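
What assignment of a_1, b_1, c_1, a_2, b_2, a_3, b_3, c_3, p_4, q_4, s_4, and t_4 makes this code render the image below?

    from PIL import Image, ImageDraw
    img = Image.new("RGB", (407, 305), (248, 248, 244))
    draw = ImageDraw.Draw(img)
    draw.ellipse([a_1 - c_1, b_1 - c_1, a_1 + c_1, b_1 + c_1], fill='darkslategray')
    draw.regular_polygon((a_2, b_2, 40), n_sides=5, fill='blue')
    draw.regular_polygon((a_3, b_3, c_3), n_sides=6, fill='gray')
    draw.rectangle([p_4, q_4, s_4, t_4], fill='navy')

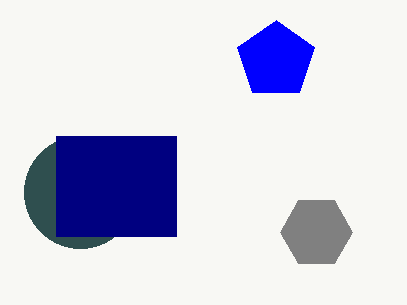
a_1 = 80; b_1 = 192; c_1 = 56; a_2 = 276; b_2 = 60; a_3 = 316; b_3 = 232; c_3 = 36; p_4 = 56; q_4 = 136; s_4 = 176; t_4 = 236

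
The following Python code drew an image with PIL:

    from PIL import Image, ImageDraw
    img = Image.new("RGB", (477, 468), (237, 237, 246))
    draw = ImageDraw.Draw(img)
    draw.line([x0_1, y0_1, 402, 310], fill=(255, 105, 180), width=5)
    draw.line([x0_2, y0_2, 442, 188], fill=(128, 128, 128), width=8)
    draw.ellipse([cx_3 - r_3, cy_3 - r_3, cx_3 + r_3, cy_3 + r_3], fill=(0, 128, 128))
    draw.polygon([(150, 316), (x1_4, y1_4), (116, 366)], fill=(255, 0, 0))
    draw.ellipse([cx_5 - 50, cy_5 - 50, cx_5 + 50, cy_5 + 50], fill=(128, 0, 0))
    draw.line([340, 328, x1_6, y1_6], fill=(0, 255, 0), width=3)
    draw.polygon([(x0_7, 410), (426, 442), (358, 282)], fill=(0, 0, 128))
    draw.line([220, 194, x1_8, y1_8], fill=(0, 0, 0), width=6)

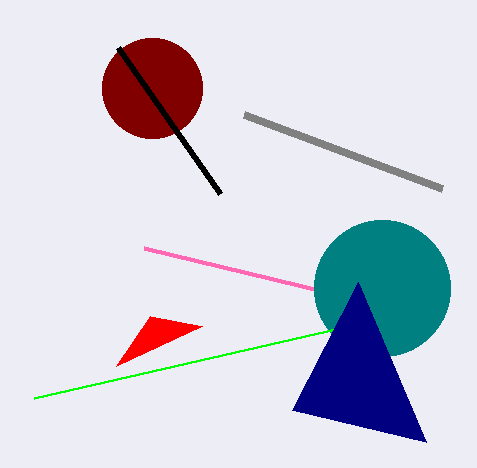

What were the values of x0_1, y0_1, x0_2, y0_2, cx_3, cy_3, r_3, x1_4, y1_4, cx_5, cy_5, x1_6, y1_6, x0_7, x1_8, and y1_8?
x0_1 = 144
y0_1 = 248
x0_2 = 244
y0_2 = 114
cx_3 = 382
cy_3 = 288
r_3 = 68
x1_4 = 202
y1_4 = 326
cx_5 = 152
cy_5 = 88
x1_6 = 34
y1_6 = 398
x0_7 = 292
x1_8 = 118
y1_8 = 48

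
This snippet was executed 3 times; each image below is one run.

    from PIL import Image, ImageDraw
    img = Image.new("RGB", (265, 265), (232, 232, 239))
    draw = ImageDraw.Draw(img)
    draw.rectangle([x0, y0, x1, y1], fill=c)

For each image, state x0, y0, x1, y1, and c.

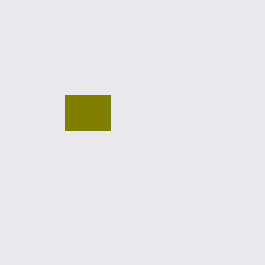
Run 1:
x0 = 65; y0 = 95; x1 = 110; y1 = 130; c = 'olive'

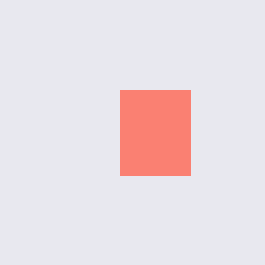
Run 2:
x0 = 120
y0 = 90
x1 = 190
y1 = 175
c = 'salmon'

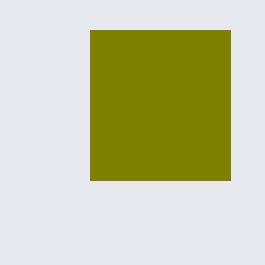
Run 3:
x0 = 90; y0 = 30; x1 = 230; y1 = 180; c = 'olive'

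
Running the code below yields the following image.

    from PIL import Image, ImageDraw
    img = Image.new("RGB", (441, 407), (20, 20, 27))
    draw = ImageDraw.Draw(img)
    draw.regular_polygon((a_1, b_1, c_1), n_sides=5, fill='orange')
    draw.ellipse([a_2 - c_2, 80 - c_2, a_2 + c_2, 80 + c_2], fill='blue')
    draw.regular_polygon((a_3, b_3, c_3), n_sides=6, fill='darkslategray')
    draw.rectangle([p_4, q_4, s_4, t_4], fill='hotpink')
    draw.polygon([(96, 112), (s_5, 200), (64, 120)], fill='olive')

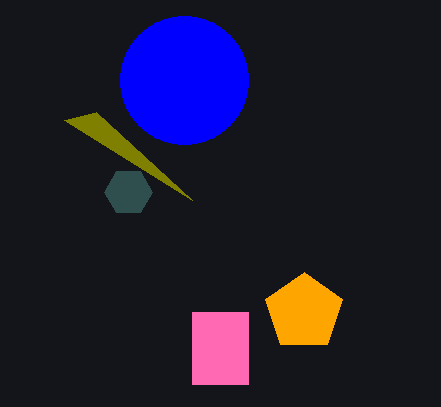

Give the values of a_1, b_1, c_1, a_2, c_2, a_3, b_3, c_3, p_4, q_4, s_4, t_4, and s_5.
a_1 = 304; b_1 = 312; c_1 = 40; a_2 = 184; c_2 = 64; a_3 = 128; b_3 = 192; c_3 = 24; p_4 = 192; q_4 = 312; s_4 = 248; t_4 = 384; s_5 = 192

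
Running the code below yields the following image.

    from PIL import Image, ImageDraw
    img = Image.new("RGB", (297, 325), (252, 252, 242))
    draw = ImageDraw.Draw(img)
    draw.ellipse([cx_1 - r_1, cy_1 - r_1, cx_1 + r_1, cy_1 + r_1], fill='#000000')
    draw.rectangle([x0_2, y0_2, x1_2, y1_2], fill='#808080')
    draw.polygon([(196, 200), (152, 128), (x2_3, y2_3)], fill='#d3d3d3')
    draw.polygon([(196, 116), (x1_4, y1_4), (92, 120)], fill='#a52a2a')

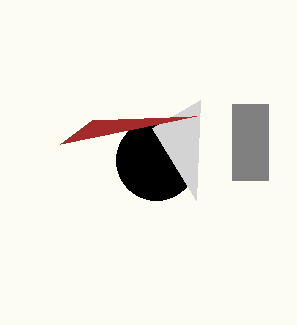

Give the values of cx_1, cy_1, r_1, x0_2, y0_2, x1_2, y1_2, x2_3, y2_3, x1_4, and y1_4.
cx_1 = 156
cy_1 = 160
r_1 = 40
x0_2 = 232
y0_2 = 104
x1_2 = 268
y1_2 = 180
x2_3 = 200
y2_3 = 100
x1_4 = 60
y1_4 = 144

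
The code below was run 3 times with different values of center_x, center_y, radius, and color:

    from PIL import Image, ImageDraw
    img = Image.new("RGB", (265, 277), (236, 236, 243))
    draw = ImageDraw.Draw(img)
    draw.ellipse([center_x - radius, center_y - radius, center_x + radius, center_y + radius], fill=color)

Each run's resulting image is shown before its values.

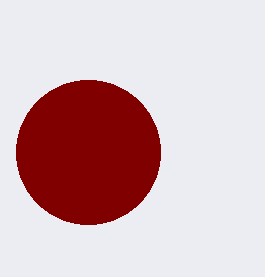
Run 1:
center_x = 88, center_y = 152, radius = 72, color = 'maroon'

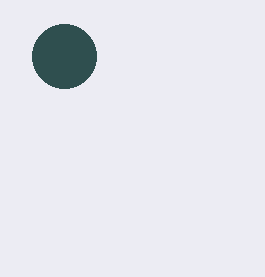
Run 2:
center_x = 64; center_y = 56; radius = 32; color = 'darkslategray'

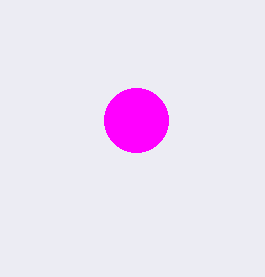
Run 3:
center_x = 136; center_y = 120; radius = 32; color = 'magenta'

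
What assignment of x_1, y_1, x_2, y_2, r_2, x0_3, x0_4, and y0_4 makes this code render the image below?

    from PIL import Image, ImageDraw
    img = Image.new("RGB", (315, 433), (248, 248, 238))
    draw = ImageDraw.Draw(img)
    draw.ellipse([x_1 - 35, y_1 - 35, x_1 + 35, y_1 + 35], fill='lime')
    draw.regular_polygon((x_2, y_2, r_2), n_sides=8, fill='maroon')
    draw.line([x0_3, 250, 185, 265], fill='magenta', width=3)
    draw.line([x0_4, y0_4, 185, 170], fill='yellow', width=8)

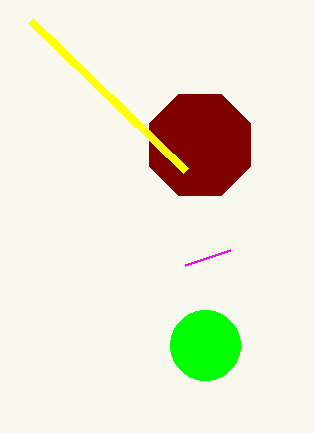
x_1 = 205, y_1 = 345, x_2 = 200, y_2 = 145, r_2 = 55, x0_3 = 230, x0_4 = 30, y0_4 = 20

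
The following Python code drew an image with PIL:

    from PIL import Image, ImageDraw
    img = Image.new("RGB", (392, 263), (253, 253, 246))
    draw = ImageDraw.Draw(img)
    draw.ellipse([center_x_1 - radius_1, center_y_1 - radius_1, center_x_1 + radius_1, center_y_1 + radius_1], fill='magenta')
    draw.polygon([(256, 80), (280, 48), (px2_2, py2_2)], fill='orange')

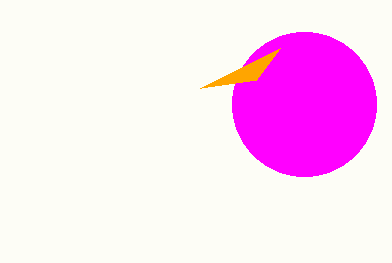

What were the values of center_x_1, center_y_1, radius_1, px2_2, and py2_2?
center_x_1 = 304, center_y_1 = 104, radius_1 = 72, px2_2 = 200, py2_2 = 88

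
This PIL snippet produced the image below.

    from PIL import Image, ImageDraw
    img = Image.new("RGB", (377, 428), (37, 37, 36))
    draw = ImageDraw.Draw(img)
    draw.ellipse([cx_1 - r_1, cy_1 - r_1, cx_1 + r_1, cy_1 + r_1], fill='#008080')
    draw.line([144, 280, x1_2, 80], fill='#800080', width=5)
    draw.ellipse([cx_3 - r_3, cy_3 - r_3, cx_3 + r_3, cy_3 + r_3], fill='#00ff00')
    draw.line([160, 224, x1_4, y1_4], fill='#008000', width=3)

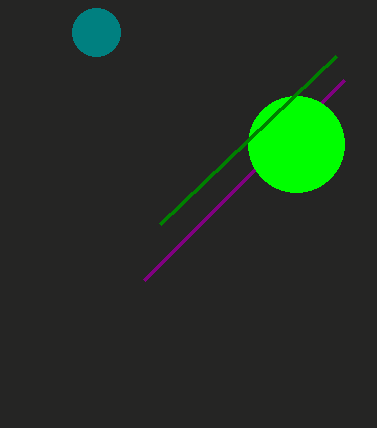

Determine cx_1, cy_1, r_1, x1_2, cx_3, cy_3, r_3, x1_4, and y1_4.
cx_1 = 96; cy_1 = 32; r_1 = 24; x1_2 = 344; cx_3 = 296; cy_3 = 144; r_3 = 48; x1_4 = 336; y1_4 = 56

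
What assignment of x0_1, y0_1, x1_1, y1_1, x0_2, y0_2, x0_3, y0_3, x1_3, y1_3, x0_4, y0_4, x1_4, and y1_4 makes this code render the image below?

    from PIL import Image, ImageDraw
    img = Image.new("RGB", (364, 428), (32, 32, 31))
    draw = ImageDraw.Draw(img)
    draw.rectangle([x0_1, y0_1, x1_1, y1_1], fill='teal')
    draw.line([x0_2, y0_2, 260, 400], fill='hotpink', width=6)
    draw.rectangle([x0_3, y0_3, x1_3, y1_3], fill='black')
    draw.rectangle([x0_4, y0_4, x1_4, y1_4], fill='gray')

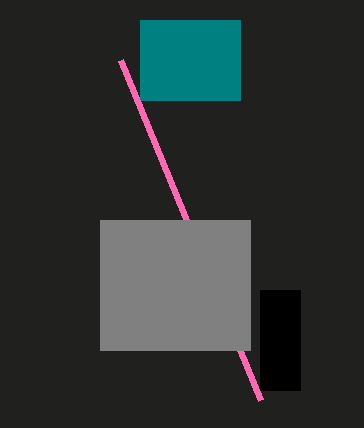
x0_1 = 140; y0_1 = 20; x1_1 = 240; y1_1 = 100; x0_2 = 120; y0_2 = 60; x0_3 = 260; y0_3 = 290; x1_3 = 300; y1_3 = 390; x0_4 = 100; y0_4 = 220; x1_4 = 250; y1_4 = 350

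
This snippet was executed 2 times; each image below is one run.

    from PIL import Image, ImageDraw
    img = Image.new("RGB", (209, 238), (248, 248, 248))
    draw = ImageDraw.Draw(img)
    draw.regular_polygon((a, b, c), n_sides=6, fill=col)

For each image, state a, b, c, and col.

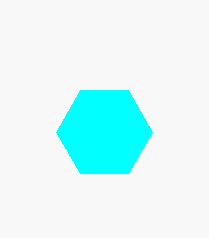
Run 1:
a = 104; b = 132; c = 48; col = 'cyan'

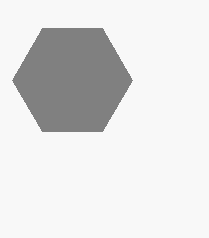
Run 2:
a = 72; b = 80; c = 60; col = 'gray'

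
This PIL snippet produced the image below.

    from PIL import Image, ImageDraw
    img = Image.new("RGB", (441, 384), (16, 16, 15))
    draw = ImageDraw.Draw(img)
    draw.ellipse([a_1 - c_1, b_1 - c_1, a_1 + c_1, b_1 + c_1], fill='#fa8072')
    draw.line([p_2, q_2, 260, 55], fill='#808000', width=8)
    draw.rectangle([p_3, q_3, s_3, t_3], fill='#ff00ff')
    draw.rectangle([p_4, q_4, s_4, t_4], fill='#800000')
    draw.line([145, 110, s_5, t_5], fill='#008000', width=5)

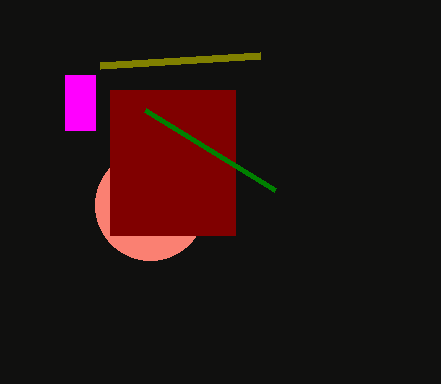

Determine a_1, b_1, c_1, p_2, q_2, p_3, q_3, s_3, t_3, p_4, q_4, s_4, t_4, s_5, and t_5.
a_1 = 150
b_1 = 205
c_1 = 55
p_2 = 100
q_2 = 65
p_3 = 65
q_3 = 75
s_3 = 95
t_3 = 130
p_4 = 110
q_4 = 90
s_4 = 235
t_4 = 235
s_5 = 275
t_5 = 190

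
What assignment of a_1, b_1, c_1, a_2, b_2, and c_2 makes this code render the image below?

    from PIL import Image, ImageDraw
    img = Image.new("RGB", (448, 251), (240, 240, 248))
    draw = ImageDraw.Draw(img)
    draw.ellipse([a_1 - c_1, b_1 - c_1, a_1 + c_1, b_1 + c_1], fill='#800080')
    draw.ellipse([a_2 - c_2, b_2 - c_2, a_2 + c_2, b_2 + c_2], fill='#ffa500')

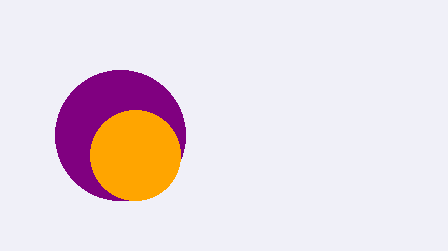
a_1 = 120, b_1 = 135, c_1 = 65, a_2 = 135, b_2 = 155, c_2 = 45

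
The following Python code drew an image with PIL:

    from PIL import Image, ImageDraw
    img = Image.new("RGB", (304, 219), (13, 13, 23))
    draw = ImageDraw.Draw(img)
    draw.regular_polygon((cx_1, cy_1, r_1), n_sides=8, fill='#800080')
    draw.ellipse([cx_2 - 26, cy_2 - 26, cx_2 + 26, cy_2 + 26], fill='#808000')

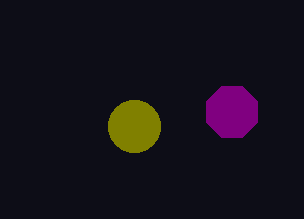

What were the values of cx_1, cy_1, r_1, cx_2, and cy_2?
cx_1 = 232, cy_1 = 112, r_1 = 28, cx_2 = 134, cy_2 = 126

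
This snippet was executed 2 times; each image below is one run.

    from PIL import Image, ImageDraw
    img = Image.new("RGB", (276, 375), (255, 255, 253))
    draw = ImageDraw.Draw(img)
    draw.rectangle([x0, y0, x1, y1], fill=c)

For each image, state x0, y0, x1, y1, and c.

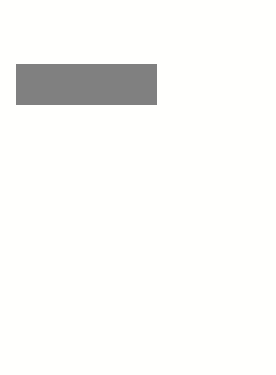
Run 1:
x0 = 16, y0 = 64, x1 = 156, y1 = 104, c = 'gray'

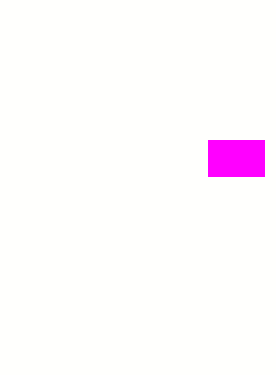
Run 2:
x0 = 208, y0 = 140, x1 = 264, y1 = 176, c = 'magenta'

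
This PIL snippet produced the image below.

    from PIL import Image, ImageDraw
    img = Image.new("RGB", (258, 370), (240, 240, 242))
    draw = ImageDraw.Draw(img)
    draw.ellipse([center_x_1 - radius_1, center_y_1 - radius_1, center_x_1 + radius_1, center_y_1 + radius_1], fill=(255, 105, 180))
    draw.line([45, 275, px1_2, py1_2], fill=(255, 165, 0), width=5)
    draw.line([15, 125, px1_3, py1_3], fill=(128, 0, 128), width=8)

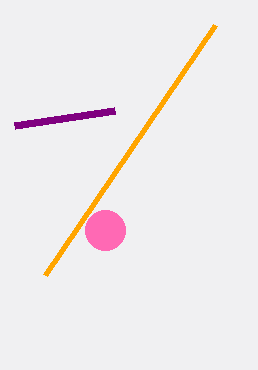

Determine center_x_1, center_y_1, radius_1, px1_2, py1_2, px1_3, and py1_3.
center_x_1 = 105
center_y_1 = 230
radius_1 = 20
px1_2 = 215
py1_2 = 25
px1_3 = 115
py1_3 = 110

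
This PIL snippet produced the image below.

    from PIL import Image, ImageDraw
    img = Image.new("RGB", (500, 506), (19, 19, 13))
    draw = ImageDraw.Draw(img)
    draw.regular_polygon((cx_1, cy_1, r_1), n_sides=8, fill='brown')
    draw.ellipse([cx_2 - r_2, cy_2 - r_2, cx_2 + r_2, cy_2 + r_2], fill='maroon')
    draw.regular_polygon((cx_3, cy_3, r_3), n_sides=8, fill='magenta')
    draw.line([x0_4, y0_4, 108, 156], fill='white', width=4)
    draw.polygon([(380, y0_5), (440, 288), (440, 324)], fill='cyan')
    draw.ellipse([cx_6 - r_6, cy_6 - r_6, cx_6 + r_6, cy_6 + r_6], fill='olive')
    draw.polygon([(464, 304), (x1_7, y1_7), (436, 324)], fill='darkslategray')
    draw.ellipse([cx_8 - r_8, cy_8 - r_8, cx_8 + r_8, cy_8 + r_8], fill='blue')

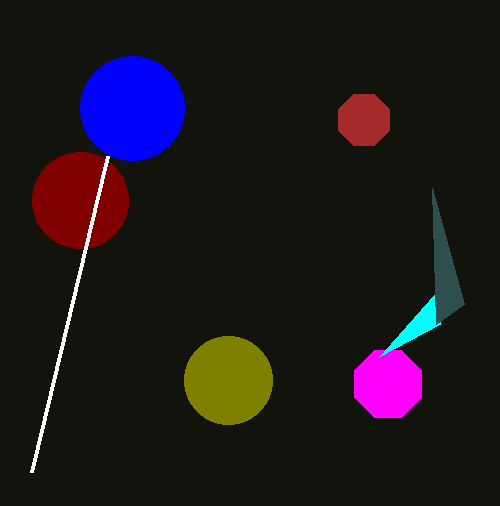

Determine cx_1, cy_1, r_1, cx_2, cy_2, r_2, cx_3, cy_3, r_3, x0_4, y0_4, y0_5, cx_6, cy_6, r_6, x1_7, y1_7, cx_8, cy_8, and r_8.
cx_1 = 364, cy_1 = 120, r_1 = 28, cx_2 = 80, cy_2 = 200, r_2 = 48, cx_3 = 388, cy_3 = 384, r_3 = 36, x0_4 = 32, y0_4 = 472, y0_5 = 356, cx_6 = 228, cy_6 = 380, r_6 = 44, x1_7 = 432, y1_7 = 188, cx_8 = 132, cy_8 = 108, r_8 = 52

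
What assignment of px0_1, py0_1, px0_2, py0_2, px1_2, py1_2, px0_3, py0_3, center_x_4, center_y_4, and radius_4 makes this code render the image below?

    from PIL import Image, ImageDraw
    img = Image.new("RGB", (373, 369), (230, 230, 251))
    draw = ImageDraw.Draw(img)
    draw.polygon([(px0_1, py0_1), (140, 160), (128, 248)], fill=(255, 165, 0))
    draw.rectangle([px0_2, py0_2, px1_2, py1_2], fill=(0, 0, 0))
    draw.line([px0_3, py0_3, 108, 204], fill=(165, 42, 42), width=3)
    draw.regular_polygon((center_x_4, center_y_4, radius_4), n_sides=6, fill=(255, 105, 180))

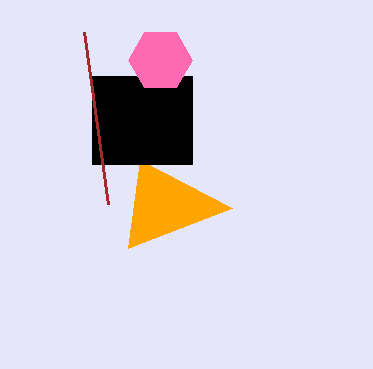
px0_1 = 232; py0_1 = 208; px0_2 = 92; py0_2 = 76; px1_2 = 192; py1_2 = 164; px0_3 = 84; py0_3 = 32; center_x_4 = 160; center_y_4 = 60; radius_4 = 32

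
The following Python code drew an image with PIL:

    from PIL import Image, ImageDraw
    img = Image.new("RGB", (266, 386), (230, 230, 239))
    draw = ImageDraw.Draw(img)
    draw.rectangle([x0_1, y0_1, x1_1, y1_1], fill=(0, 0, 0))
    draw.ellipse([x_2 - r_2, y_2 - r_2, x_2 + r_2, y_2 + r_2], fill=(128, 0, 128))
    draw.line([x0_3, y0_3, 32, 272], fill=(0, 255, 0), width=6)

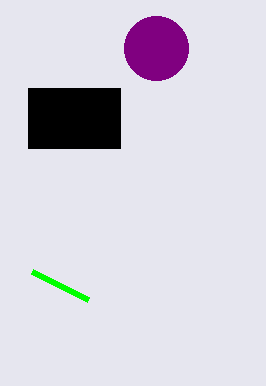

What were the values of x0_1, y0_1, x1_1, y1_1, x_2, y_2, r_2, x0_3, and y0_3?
x0_1 = 28
y0_1 = 88
x1_1 = 120
y1_1 = 148
x_2 = 156
y_2 = 48
r_2 = 32
x0_3 = 88
y0_3 = 300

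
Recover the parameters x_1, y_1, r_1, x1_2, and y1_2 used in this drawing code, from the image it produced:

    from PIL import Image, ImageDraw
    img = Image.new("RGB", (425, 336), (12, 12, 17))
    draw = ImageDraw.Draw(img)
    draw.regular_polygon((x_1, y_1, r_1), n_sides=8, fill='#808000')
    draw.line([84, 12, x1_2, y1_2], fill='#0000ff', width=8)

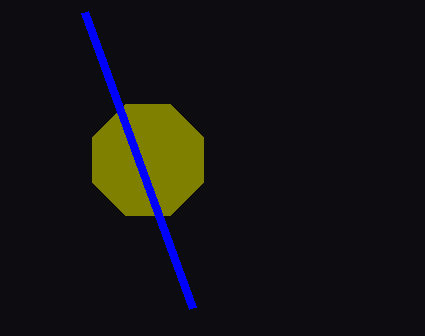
x_1 = 148
y_1 = 160
r_1 = 60
x1_2 = 192
y1_2 = 308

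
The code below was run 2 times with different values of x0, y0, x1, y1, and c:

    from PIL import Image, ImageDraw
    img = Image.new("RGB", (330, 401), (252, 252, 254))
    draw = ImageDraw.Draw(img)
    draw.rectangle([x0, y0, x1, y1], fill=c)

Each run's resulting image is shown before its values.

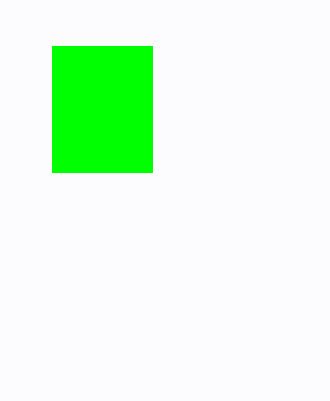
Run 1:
x0 = 52
y0 = 46
x1 = 152
y1 = 172
c = 'lime'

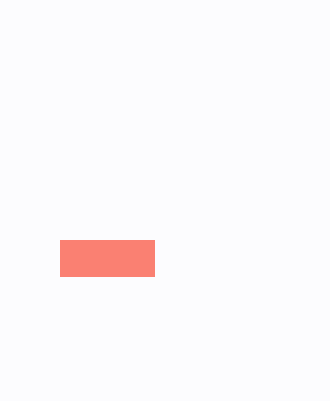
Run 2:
x0 = 60, y0 = 240, x1 = 154, y1 = 276, c = 'salmon'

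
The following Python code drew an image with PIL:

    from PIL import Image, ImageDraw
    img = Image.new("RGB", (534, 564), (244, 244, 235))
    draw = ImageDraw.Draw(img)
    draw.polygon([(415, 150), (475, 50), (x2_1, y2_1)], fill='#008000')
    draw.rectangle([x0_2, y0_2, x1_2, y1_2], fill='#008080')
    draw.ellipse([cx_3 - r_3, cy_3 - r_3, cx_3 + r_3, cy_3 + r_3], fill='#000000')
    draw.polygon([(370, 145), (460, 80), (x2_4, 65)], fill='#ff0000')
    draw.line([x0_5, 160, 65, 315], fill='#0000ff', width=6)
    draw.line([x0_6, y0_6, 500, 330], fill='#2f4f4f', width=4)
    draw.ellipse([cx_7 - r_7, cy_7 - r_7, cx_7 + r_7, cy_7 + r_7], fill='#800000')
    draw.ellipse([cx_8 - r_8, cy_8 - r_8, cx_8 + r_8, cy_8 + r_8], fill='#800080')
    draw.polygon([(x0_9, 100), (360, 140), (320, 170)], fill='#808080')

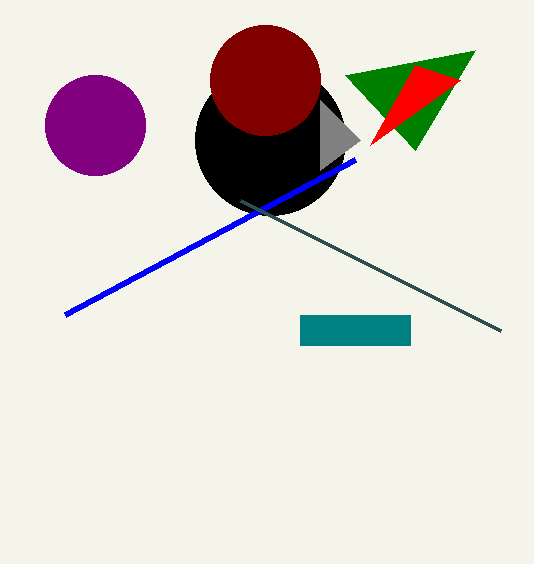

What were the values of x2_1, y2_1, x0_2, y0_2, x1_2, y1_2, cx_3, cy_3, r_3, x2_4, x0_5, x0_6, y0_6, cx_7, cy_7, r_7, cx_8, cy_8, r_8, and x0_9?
x2_1 = 345, y2_1 = 75, x0_2 = 300, y0_2 = 315, x1_2 = 410, y1_2 = 345, cx_3 = 270, cy_3 = 140, r_3 = 75, x2_4 = 415, x0_5 = 355, x0_6 = 240, y0_6 = 200, cx_7 = 265, cy_7 = 80, r_7 = 55, cx_8 = 95, cy_8 = 125, r_8 = 50, x0_9 = 320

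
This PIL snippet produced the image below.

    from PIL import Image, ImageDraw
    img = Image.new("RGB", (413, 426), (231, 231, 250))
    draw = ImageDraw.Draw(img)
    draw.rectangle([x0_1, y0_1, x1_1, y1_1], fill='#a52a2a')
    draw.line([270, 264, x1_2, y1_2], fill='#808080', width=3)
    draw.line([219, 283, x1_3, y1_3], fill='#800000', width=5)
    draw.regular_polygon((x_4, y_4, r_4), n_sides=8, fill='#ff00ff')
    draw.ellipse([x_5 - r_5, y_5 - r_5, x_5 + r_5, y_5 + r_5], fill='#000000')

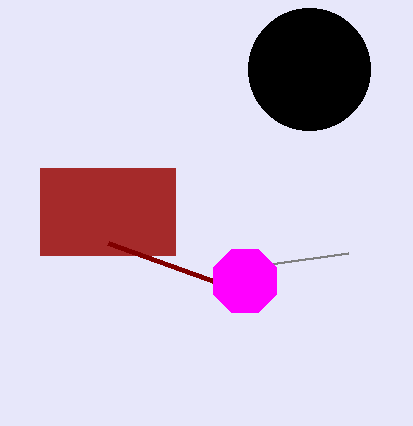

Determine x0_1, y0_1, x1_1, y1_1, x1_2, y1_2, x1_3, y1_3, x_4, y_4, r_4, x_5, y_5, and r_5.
x0_1 = 40, y0_1 = 168, x1_1 = 175, y1_1 = 255, x1_2 = 348, y1_2 = 253, x1_3 = 108, y1_3 = 243, x_4 = 245, y_4 = 281, r_4 = 34, x_5 = 309, y_5 = 69, r_5 = 61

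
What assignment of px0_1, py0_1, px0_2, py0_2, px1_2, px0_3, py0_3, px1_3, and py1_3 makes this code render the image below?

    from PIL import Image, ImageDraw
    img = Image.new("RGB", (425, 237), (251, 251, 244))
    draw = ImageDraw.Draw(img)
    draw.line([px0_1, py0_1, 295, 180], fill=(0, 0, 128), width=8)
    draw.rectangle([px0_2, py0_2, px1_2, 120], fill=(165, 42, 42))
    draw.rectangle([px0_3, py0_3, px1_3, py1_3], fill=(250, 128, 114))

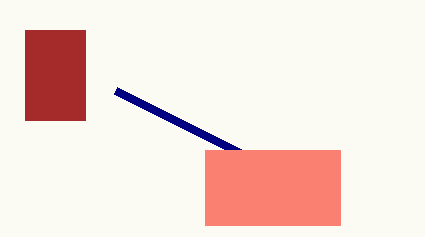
px0_1 = 115; py0_1 = 90; px0_2 = 25; py0_2 = 30; px1_2 = 85; px0_3 = 205; py0_3 = 150; px1_3 = 340; py1_3 = 225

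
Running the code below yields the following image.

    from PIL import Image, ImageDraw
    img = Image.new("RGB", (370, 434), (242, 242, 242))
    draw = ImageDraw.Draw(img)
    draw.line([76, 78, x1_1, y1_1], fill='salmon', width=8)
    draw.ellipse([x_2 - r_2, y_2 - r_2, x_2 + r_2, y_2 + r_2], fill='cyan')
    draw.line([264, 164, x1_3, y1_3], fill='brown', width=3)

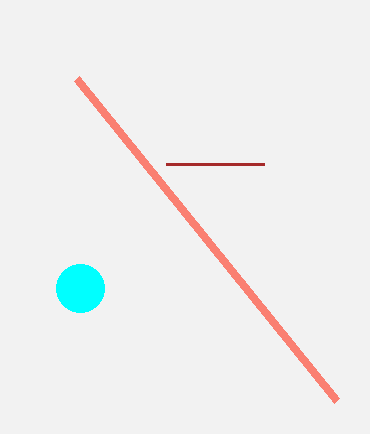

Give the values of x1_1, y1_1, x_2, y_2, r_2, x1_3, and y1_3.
x1_1 = 336
y1_1 = 400
x_2 = 80
y_2 = 288
r_2 = 24
x1_3 = 166
y1_3 = 164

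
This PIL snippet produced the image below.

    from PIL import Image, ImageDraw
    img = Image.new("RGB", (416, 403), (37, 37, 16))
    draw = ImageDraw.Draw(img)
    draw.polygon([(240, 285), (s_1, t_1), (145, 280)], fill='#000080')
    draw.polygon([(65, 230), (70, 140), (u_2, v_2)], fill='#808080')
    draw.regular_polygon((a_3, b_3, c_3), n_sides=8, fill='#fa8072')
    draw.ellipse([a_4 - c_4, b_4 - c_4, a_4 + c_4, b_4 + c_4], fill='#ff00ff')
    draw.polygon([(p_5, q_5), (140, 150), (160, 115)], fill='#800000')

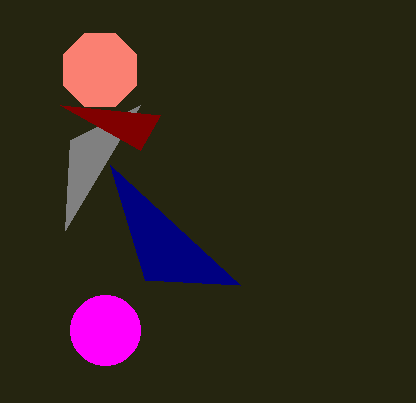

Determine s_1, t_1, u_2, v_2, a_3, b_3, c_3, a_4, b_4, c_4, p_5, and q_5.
s_1 = 110; t_1 = 165; u_2 = 140; v_2 = 105; a_3 = 100; b_3 = 70; c_3 = 40; a_4 = 105; b_4 = 330; c_4 = 35; p_5 = 60; q_5 = 105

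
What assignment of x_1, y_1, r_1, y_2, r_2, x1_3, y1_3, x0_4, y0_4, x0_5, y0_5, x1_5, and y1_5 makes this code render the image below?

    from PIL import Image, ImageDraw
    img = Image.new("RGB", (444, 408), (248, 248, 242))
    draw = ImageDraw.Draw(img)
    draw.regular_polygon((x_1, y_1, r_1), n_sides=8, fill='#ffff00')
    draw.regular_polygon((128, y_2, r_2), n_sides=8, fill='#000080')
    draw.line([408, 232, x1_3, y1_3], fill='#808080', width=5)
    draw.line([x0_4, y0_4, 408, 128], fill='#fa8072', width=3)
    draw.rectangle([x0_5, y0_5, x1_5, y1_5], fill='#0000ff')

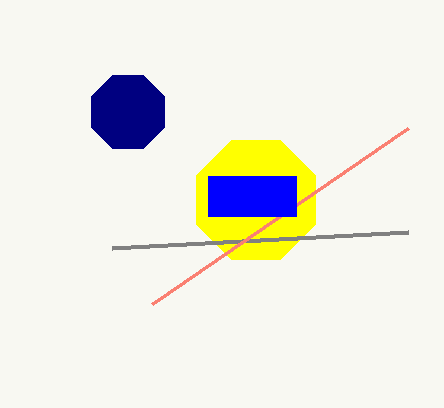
x_1 = 256, y_1 = 200, r_1 = 64, y_2 = 112, r_2 = 40, x1_3 = 112, y1_3 = 248, x0_4 = 152, y0_4 = 304, x0_5 = 208, y0_5 = 176, x1_5 = 296, y1_5 = 216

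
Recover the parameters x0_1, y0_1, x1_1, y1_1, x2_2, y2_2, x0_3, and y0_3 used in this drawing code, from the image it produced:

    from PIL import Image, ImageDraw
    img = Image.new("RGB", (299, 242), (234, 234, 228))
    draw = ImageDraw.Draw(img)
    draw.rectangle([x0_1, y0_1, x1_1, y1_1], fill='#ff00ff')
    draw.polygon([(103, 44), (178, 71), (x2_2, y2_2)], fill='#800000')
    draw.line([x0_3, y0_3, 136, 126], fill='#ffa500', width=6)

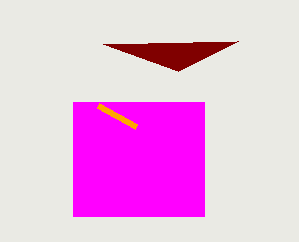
x0_1 = 73; y0_1 = 102; x1_1 = 204; y1_1 = 216; x2_2 = 238; y2_2 = 41; x0_3 = 98; y0_3 = 105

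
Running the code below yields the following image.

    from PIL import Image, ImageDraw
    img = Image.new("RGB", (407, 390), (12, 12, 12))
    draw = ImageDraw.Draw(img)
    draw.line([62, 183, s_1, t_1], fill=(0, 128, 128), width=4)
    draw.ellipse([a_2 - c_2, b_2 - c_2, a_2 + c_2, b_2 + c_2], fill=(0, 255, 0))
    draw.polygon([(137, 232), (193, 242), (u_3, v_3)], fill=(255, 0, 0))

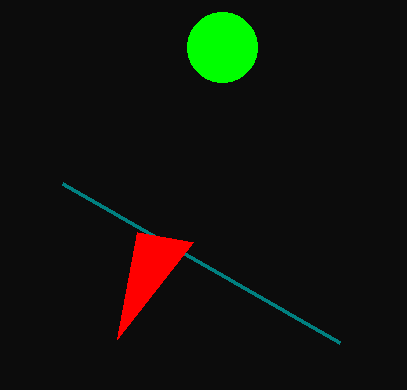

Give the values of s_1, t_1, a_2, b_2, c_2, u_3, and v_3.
s_1 = 339; t_1 = 342; a_2 = 222; b_2 = 47; c_2 = 35; u_3 = 117; v_3 = 339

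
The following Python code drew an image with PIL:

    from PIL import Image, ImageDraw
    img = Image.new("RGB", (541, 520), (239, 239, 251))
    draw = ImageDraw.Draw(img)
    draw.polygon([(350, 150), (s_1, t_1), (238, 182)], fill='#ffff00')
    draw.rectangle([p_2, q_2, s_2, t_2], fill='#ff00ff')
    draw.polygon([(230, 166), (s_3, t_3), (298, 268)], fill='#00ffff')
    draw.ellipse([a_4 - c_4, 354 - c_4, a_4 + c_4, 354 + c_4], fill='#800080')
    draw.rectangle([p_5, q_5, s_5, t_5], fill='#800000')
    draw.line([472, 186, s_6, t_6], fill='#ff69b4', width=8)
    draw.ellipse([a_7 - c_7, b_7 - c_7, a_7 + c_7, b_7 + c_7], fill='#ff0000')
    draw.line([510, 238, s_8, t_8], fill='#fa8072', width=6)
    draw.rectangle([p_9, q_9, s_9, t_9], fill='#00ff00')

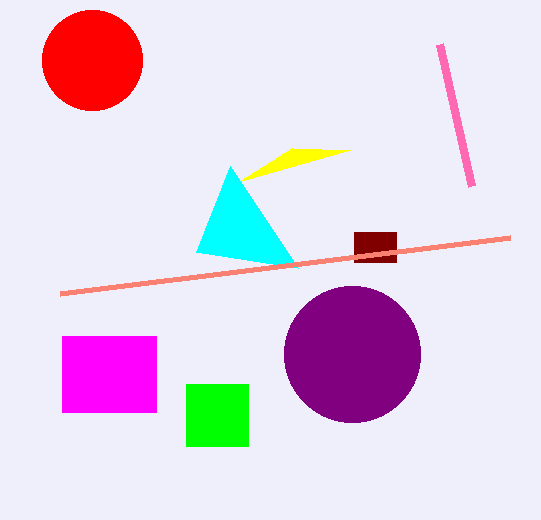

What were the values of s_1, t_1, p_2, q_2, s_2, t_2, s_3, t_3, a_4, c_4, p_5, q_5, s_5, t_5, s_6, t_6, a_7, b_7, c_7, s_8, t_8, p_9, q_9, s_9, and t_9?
s_1 = 292, t_1 = 148, p_2 = 62, q_2 = 336, s_2 = 156, t_2 = 412, s_3 = 196, t_3 = 252, a_4 = 352, c_4 = 68, p_5 = 354, q_5 = 232, s_5 = 396, t_5 = 262, s_6 = 440, t_6 = 44, a_7 = 92, b_7 = 60, c_7 = 50, s_8 = 60, t_8 = 294, p_9 = 186, q_9 = 384, s_9 = 248, t_9 = 446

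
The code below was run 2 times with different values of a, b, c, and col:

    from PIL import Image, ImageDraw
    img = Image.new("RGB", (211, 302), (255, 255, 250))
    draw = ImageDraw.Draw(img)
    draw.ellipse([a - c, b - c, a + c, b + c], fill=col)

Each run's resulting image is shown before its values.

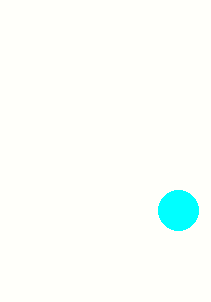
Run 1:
a = 178, b = 210, c = 20, col = 'cyan'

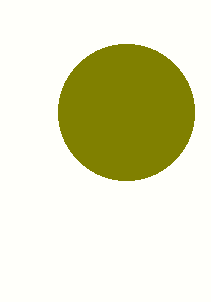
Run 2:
a = 126; b = 112; c = 68; col = 'olive'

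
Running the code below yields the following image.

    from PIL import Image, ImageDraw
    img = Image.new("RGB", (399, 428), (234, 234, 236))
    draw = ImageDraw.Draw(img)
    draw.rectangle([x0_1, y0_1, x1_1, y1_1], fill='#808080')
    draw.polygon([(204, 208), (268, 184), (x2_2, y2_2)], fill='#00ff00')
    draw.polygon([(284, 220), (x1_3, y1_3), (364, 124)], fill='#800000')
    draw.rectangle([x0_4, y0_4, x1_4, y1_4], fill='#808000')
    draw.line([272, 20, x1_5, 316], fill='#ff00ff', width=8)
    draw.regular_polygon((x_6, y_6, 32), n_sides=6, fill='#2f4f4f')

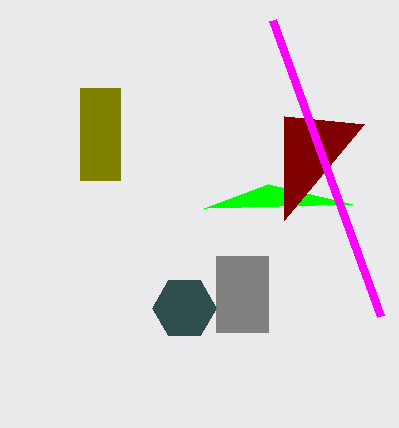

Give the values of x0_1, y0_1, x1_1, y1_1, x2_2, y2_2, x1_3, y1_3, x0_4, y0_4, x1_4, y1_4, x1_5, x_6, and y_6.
x0_1 = 216
y0_1 = 256
x1_1 = 268
y1_1 = 332
x2_2 = 352
y2_2 = 204
x1_3 = 284
y1_3 = 116
x0_4 = 80
y0_4 = 88
x1_4 = 120
y1_4 = 180
x1_5 = 380
x_6 = 184
y_6 = 308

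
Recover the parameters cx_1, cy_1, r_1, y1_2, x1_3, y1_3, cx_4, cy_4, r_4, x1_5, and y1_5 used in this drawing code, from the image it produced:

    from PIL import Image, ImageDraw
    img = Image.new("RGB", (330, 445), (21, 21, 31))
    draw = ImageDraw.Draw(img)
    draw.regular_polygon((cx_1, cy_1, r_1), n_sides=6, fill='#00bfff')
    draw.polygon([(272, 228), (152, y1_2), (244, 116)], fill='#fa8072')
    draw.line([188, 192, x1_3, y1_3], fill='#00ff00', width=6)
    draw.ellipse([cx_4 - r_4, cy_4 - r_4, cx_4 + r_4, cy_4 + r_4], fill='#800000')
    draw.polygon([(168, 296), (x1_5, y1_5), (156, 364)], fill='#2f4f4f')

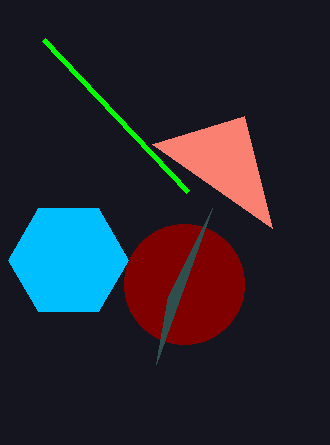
cx_1 = 68, cy_1 = 260, r_1 = 60, y1_2 = 144, x1_3 = 44, y1_3 = 40, cx_4 = 184, cy_4 = 284, r_4 = 60, x1_5 = 212, y1_5 = 208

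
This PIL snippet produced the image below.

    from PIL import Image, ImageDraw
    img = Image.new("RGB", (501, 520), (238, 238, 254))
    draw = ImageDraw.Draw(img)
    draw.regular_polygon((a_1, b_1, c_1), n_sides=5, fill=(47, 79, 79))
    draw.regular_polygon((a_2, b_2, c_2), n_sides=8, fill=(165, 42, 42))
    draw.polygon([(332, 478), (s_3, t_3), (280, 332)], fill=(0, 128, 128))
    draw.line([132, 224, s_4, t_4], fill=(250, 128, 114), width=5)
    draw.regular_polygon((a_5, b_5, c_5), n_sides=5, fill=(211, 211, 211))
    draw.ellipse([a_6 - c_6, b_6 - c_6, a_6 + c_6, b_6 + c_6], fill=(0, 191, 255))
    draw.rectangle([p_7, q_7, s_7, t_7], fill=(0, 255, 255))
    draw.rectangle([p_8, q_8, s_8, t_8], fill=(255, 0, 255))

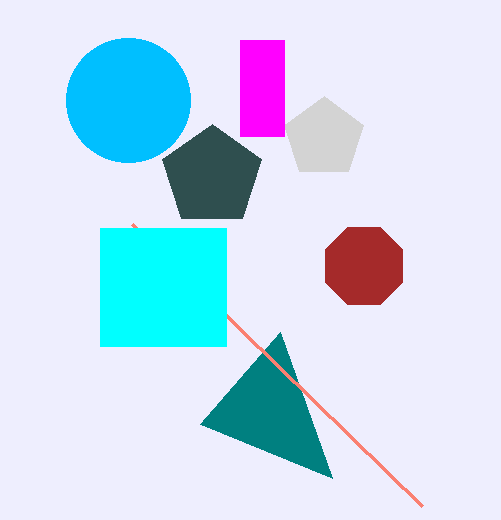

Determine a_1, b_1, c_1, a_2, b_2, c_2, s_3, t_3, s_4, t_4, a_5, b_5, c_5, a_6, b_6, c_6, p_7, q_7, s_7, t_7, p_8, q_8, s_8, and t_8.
a_1 = 212; b_1 = 176; c_1 = 52; a_2 = 364; b_2 = 266; c_2 = 42; s_3 = 200; t_3 = 424; s_4 = 422; t_4 = 506; a_5 = 324; b_5 = 138; c_5 = 42; a_6 = 128; b_6 = 100; c_6 = 62; p_7 = 100; q_7 = 228; s_7 = 226; t_7 = 346; p_8 = 240; q_8 = 40; s_8 = 284; t_8 = 136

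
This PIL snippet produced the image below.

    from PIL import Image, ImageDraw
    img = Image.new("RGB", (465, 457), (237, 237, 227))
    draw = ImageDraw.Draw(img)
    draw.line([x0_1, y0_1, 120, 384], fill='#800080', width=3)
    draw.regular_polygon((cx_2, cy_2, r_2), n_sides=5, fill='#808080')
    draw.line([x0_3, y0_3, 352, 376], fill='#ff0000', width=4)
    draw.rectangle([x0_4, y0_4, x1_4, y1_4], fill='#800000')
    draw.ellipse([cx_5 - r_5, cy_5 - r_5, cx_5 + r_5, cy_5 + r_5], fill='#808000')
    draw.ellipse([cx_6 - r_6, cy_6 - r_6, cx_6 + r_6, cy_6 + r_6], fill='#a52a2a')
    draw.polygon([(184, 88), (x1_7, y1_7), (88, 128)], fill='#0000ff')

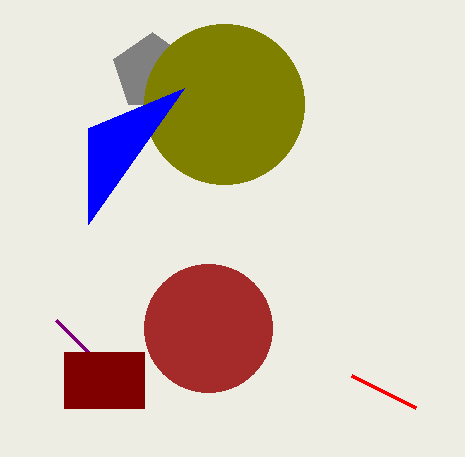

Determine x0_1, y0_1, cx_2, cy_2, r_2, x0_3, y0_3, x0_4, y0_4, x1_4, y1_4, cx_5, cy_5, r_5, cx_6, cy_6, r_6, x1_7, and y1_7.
x0_1 = 56; y0_1 = 320; cx_2 = 152; cy_2 = 72; r_2 = 40; x0_3 = 416; y0_3 = 408; x0_4 = 64; y0_4 = 352; x1_4 = 144; y1_4 = 408; cx_5 = 224; cy_5 = 104; r_5 = 80; cx_6 = 208; cy_6 = 328; r_6 = 64; x1_7 = 88; y1_7 = 224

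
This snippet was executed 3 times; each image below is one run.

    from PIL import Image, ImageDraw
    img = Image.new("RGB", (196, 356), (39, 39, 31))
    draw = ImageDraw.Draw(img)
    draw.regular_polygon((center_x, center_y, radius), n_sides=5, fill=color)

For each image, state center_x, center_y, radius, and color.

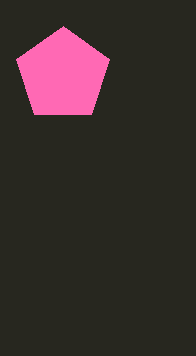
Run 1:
center_x = 63
center_y = 75
radius = 49
color = 'hotpink'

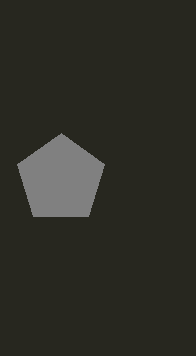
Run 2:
center_x = 61
center_y = 179
radius = 46
color = 'gray'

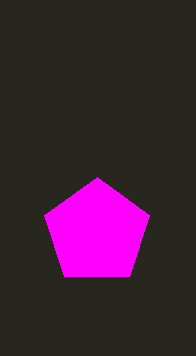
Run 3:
center_x = 97, center_y = 232, radius = 55, color = 'magenta'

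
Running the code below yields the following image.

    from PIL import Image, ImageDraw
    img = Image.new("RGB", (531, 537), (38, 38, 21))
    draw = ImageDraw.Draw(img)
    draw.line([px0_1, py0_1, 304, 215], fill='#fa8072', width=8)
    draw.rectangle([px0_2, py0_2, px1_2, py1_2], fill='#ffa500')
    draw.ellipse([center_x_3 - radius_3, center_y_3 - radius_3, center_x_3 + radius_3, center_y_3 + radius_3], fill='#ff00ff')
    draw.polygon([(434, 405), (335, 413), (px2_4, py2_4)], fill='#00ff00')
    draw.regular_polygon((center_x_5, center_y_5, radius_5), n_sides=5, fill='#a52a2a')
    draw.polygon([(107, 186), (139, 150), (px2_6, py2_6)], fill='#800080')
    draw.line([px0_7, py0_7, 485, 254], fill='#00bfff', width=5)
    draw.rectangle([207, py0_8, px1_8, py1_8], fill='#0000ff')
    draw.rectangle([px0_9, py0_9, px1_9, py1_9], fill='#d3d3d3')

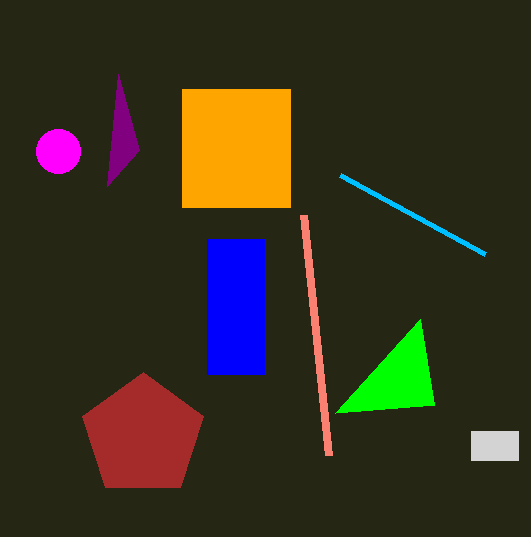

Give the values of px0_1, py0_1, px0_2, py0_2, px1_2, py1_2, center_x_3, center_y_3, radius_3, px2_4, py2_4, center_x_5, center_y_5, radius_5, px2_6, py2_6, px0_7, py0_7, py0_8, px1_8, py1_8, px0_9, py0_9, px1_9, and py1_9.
px0_1 = 329; py0_1 = 455; px0_2 = 182; py0_2 = 89; px1_2 = 290; py1_2 = 207; center_x_3 = 58; center_y_3 = 151; radius_3 = 22; px2_4 = 420; py2_4 = 319; center_x_5 = 143; center_y_5 = 436; radius_5 = 64; px2_6 = 118; py2_6 = 74; px0_7 = 340; py0_7 = 175; py0_8 = 239; px1_8 = 264; py1_8 = 374; px0_9 = 471; py0_9 = 431; px1_9 = 518; py1_9 = 460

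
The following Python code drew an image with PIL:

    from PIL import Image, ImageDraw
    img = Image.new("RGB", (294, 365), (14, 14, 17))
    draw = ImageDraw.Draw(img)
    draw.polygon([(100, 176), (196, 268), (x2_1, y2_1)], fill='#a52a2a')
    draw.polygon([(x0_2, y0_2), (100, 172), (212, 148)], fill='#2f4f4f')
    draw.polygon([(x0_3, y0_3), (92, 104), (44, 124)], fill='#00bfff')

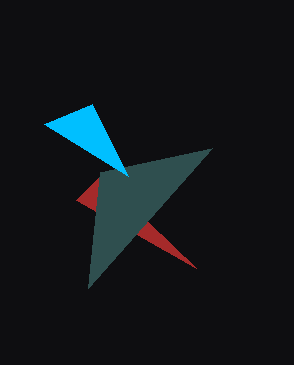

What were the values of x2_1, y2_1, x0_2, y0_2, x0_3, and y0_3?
x2_1 = 76; y2_1 = 200; x0_2 = 88; y0_2 = 288; x0_3 = 128; y0_3 = 176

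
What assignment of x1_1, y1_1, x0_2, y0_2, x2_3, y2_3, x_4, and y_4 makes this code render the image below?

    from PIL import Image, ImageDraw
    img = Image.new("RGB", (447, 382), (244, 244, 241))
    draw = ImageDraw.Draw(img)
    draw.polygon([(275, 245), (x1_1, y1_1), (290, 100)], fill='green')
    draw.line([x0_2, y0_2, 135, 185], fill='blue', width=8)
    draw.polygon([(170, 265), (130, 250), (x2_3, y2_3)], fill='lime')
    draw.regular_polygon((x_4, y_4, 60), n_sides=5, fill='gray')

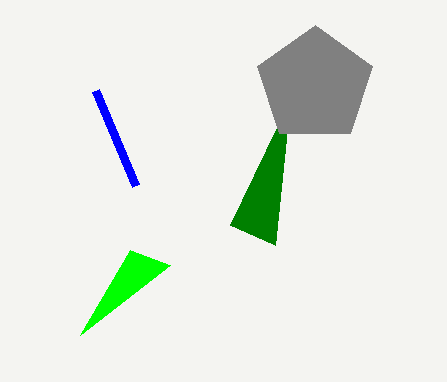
x1_1 = 230, y1_1 = 225, x0_2 = 95, y0_2 = 90, x2_3 = 80, y2_3 = 335, x_4 = 315, y_4 = 85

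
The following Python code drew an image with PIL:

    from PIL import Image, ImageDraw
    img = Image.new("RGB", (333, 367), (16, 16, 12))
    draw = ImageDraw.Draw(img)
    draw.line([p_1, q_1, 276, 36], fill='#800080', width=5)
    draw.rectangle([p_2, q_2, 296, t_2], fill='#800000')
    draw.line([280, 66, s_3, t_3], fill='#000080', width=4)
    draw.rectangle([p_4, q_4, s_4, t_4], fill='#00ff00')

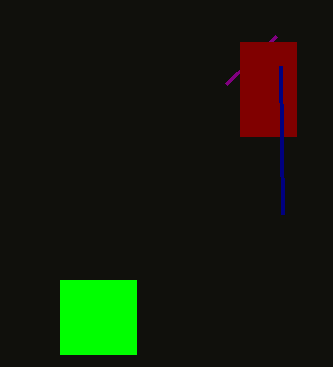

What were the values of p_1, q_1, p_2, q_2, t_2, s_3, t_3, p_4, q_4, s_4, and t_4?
p_1 = 226; q_1 = 84; p_2 = 240; q_2 = 42; t_2 = 136; s_3 = 282; t_3 = 214; p_4 = 60; q_4 = 280; s_4 = 136; t_4 = 354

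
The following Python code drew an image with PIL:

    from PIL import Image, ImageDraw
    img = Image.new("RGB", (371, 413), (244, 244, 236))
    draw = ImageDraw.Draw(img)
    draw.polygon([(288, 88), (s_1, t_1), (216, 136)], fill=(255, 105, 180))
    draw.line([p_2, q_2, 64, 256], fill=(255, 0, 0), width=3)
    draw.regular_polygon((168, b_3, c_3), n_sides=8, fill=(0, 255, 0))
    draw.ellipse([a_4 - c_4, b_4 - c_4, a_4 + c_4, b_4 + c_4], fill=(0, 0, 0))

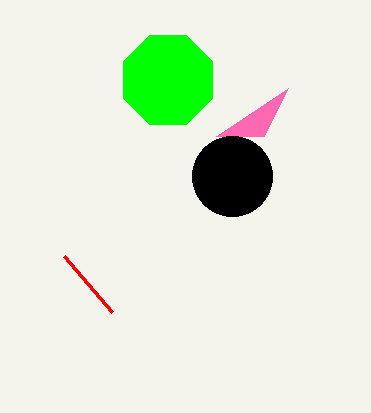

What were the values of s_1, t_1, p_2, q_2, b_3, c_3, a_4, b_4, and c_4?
s_1 = 264, t_1 = 136, p_2 = 112, q_2 = 312, b_3 = 80, c_3 = 48, a_4 = 232, b_4 = 176, c_4 = 40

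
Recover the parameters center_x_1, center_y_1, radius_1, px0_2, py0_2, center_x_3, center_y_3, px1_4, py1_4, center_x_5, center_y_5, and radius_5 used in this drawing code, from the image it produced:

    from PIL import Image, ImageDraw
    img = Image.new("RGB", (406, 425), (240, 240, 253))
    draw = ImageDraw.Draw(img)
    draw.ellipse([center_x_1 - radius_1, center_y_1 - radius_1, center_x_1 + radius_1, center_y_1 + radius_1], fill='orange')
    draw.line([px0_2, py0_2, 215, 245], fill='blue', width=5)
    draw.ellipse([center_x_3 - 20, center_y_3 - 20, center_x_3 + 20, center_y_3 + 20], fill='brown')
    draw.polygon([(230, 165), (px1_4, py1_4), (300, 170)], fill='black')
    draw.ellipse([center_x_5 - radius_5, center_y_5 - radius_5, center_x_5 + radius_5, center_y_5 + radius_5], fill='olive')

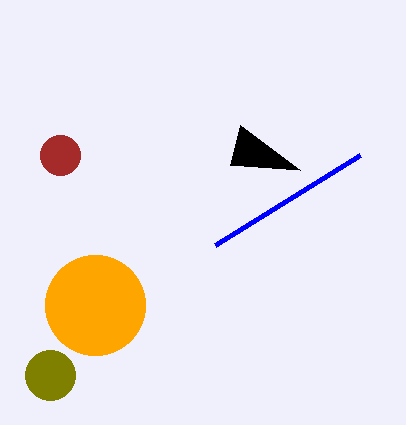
center_x_1 = 95, center_y_1 = 305, radius_1 = 50, px0_2 = 360, py0_2 = 155, center_x_3 = 60, center_y_3 = 155, px1_4 = 240, py1_4 = 125, center_x_5 = 50, center_y_5 = 375, radius_5 = 25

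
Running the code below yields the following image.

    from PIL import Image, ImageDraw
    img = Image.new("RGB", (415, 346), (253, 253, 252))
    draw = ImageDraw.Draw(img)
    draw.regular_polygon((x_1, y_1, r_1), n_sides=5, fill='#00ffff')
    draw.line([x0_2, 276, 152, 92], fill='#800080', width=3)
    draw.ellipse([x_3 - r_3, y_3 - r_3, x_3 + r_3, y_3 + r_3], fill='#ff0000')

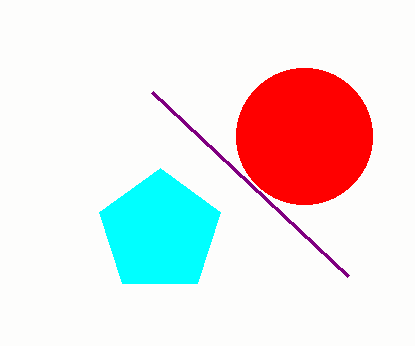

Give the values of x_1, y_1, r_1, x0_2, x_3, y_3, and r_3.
x_1 = 160; y_1 = 232; r_1 = 64; x0_2 = 348; x_3 = 304; y_3 = 136; r_3 = 68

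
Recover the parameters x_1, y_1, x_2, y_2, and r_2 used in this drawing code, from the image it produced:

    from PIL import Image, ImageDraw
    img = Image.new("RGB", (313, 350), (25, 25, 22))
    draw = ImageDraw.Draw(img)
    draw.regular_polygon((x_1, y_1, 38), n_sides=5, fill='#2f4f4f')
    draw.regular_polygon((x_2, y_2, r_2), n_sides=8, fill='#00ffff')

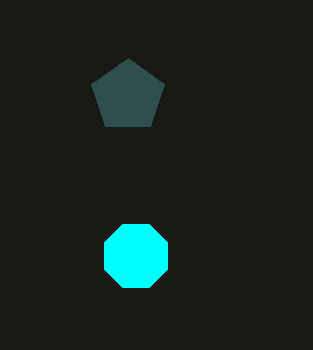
x_1 = 128
y_1 = 96
x_2 = 136
y_2 = 256
r_2 = 34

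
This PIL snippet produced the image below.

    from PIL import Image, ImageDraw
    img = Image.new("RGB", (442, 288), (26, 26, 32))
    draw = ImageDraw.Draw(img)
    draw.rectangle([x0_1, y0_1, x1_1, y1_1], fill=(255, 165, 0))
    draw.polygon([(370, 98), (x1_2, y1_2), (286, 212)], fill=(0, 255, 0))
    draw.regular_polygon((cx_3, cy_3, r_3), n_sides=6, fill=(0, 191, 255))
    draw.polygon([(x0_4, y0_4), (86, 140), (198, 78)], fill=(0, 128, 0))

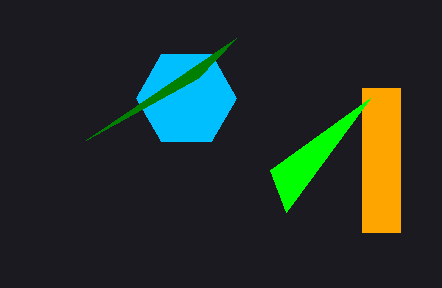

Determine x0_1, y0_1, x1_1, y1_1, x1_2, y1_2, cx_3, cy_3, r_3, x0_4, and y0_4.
x0_1 = 362; y0_1 = 88; x1_1 = 400; y1_1 = 232; x1_2 = 270; y1_2 = 170; cx_3 = 186; cy_3 = 98; r_3 = 50; x0_4 = 236; y0_4 = 38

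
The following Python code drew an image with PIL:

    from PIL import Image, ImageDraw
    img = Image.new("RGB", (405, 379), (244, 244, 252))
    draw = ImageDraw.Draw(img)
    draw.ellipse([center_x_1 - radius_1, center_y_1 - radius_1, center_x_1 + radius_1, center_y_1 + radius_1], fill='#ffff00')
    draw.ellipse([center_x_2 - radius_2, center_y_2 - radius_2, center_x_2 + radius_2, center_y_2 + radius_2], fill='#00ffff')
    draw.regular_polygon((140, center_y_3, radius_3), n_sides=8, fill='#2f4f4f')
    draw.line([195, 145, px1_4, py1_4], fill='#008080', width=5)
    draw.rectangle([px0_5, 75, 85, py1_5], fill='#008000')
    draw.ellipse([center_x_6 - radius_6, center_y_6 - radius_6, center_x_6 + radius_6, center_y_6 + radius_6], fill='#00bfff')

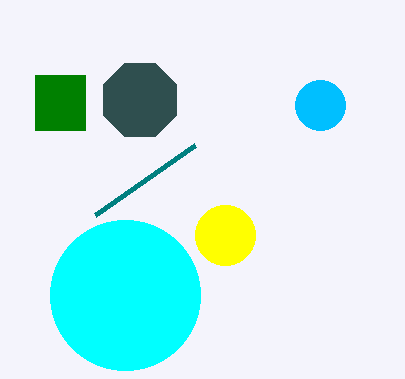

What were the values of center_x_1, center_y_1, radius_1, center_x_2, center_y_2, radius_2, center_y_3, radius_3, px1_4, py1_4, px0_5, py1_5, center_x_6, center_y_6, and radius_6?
center_x_1 = 225
center_y_1 = 235
radius_1 = 30
center_x_2 = 125
center_y_2 = 295
radius_2 = 75
center_y_3 = 100
radius_3 = 40
px1_4 = 95
py1_4 = 215
px0_5 = 35
py1_5 = 130
center_x_6 = 320
center_y_6 = 105
radius_6 = 25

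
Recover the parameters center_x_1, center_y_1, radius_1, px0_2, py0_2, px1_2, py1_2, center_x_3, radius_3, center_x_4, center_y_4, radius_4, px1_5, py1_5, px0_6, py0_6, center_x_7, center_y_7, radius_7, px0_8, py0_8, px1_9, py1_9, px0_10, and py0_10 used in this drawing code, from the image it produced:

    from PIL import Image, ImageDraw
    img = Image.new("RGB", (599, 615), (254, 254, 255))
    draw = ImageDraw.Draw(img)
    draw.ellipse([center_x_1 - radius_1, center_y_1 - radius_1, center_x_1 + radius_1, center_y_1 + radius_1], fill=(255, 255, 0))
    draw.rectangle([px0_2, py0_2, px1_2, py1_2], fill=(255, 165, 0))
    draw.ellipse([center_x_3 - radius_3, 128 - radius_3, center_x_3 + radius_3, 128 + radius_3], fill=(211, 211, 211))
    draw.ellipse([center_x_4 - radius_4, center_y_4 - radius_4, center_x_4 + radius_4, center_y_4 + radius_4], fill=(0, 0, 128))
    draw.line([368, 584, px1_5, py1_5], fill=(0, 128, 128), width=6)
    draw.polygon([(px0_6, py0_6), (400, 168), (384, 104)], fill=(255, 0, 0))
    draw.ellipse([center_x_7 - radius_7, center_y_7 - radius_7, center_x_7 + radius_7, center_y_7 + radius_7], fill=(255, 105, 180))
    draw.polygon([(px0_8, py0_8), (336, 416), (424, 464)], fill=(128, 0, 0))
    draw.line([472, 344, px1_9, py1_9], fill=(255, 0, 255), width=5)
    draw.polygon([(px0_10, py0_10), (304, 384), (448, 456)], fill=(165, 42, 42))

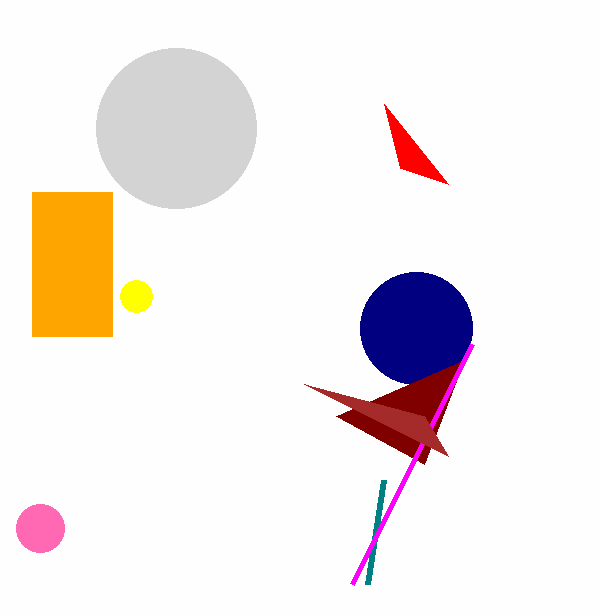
center_x_1 = 136
center_y_1 = 296
radius_1 = 16
px0_2 = 32
py0_2 = 192
px1_2 = 112
py1_2 = 336
center_x_3 = 176
radius_3 = 80
center_x_4 = 416
center_y_4 = 328
radius_4 = 56
px1_5 = 384
py1_5 = 480
px0_6 = 448
py0_6 = 184
center_x_7 = 40
center_y_7 = 528
radius_7 = 24
px0_8 = 464
py0_8 = 360
px1_9 = 352
py1_9 = 584
px0_10 = 424
py0_10 = 416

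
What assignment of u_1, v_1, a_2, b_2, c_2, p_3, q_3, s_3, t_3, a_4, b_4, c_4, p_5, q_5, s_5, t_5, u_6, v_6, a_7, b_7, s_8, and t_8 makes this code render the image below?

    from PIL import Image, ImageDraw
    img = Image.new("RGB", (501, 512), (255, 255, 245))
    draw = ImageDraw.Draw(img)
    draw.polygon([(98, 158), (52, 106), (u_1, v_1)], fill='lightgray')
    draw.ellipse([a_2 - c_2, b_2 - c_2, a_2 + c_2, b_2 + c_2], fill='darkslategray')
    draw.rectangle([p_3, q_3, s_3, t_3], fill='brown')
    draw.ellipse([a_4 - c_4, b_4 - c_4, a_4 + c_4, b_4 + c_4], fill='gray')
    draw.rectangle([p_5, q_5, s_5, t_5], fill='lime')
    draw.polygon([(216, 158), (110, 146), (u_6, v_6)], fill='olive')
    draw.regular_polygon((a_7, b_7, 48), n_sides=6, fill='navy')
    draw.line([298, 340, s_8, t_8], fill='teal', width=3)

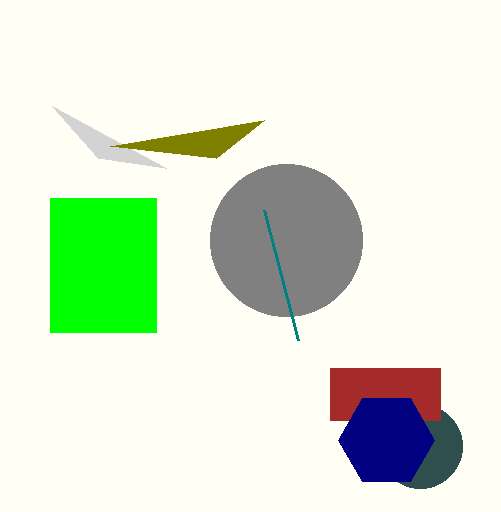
u_1 = 166, v_1 = 168, a_2 = 420, b_2 = 446, c_2 = 42, p_3 = 330, q_3 = 368, s_3 = 440, t_3 = 420, a_4 = 286, b_4 = 240, c_4 = 76, p_5 = 50, q_5 = 198, s_5 = 156, t_5 = 332, u_6 = 264, v_6 = 120, a_7 = 386, b_7 = 440, s_8 = 264, t_8 = 210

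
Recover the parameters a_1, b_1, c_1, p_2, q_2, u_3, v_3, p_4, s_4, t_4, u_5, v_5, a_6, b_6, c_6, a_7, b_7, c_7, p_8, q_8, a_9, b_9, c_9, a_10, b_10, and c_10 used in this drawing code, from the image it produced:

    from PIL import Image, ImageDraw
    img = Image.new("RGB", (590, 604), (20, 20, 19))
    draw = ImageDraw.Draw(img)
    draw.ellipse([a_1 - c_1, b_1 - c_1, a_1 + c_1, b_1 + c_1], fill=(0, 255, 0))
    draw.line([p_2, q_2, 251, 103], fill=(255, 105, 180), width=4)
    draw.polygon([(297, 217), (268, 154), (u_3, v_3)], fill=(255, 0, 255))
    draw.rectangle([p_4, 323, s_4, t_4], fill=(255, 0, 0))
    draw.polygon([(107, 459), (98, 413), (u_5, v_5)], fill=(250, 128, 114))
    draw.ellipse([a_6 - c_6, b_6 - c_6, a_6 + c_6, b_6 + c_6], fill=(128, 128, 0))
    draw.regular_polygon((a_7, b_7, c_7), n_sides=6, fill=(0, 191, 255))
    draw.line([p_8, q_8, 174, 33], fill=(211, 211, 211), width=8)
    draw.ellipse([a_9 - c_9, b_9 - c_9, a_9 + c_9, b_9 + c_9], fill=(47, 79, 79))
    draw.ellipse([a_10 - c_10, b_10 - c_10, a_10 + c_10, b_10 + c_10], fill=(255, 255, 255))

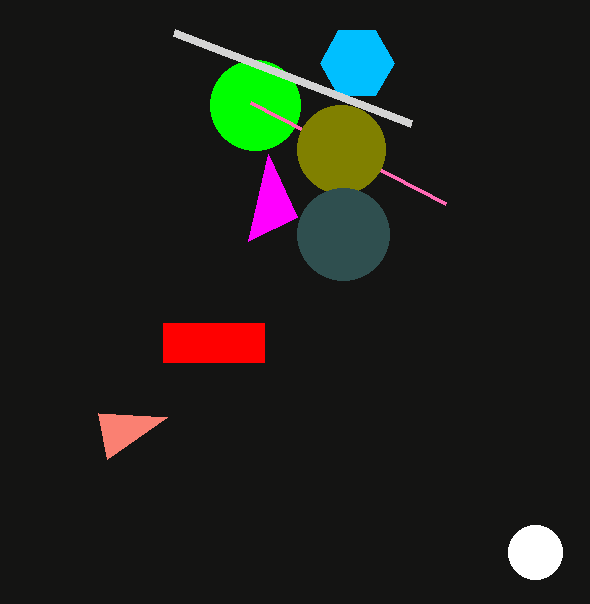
a_1 = 255
b_1 = 105
c_1 = 45
p_2 = 446
q_2 = 204
u_3 = 248
v_3 = 241
p_4 = 163
s_4 = 264
t_4 = 362
u_5 = 167
v_5 = 417
a_6 = 341
b_6 = 149
c_6 = 44
a_7 = 357
b_7 = 63
c_7 = 37
p_8 = 411
q_8 = 124
a_9 = 343
b_9 = 234
c_9 = 46
a_10 = 535
b_10 = 552
c_10 = 27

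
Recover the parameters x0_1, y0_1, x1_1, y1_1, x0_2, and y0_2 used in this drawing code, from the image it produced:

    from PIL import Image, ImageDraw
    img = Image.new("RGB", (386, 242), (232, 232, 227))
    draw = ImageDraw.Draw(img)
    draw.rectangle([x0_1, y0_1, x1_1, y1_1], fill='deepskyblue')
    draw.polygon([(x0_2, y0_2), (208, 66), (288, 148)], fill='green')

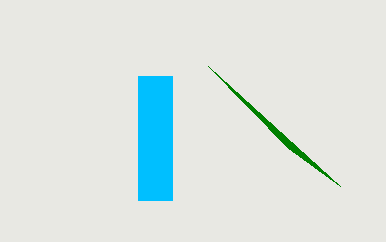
x0_1 = 138, y0_1 = 76, x1_1 = 172, y1_1 = 200, x0_2 = 340, y0_2 = 186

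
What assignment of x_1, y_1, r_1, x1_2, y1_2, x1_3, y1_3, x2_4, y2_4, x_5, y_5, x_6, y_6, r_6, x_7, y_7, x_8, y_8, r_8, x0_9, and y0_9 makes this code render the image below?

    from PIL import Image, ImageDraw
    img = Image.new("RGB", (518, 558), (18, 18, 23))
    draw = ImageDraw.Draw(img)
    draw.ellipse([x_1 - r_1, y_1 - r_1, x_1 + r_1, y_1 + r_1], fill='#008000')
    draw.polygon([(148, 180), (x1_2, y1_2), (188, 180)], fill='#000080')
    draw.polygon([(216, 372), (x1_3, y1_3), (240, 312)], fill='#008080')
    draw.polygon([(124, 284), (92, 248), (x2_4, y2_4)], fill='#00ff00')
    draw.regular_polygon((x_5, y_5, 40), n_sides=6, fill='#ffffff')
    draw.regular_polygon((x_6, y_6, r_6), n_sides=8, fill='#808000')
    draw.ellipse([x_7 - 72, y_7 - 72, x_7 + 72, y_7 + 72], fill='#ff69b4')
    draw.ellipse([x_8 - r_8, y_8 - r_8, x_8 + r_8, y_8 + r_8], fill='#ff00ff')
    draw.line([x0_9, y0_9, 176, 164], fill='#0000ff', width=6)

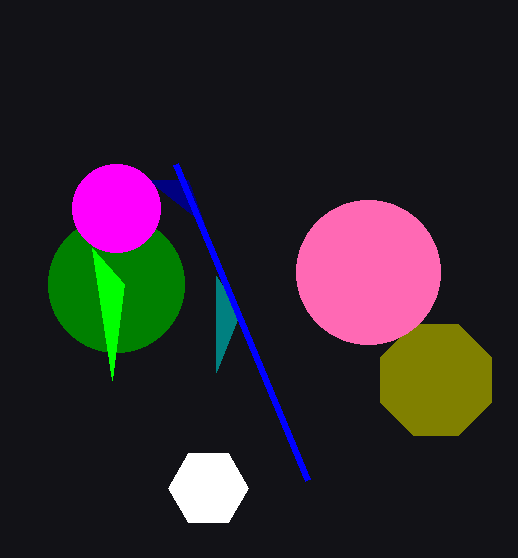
x_1 = 116, y_1 = 284, r_1 = 68, x1_2 = 204, y1_2 = 224, x1_3 = 216, y1_3 = 276, x2_4 = 112, y2_4 = 380, x_5 = 208, y_5 = 488, x_6 = 436, y_6 = 380, r_6 = 60, x_7 = 368, y_7 = 272, x_8 = 116, y_8 = 208, r_8 = 44, x0_9 = 308, y0_9 = 480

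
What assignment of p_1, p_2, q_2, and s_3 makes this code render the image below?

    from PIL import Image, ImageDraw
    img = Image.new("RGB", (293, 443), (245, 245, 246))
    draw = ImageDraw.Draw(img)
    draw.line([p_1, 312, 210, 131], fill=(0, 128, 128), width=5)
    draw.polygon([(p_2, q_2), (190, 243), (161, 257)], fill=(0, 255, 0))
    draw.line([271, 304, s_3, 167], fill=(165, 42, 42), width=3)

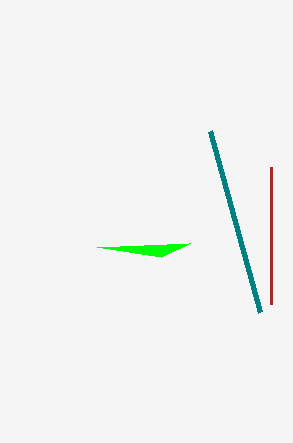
p_1 = 260, p_2 = 97, q_2 = 247, s_3 = 271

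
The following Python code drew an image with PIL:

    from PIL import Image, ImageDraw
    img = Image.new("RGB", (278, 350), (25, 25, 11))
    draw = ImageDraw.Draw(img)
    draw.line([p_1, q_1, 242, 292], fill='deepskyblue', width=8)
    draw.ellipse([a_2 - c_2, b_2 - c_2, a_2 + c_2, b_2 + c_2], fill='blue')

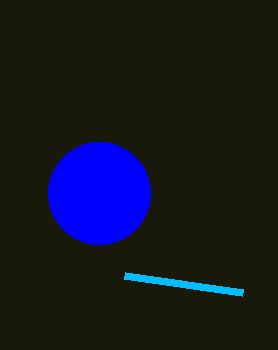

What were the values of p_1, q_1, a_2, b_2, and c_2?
p_1 = 124, q_1 = 275, a_2 = 99, b_2 = 193, c_2 = 51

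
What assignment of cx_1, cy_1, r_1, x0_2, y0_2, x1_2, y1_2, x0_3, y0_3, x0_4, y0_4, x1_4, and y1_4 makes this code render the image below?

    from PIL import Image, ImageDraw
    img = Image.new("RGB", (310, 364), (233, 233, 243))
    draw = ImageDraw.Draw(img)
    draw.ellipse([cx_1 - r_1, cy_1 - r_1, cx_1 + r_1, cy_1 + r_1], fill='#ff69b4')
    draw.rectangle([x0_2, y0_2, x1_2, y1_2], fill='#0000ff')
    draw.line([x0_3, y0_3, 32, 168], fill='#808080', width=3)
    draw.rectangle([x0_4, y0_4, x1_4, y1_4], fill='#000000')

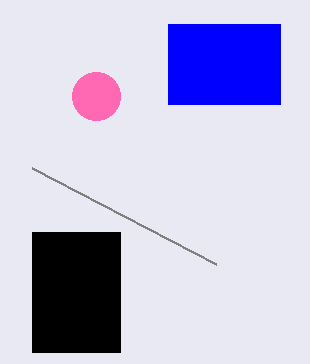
cx_1 = 96; cy_1 = 96; r_1 = 24; x0_2 = 168; y0_2 = 24; x1_2 = 280; y1_2 = 104; x0_3 = 216; y0_3 = 264; x0_4 = 32; y0_4 = 232; x1_4 = 120; y1_4 = 352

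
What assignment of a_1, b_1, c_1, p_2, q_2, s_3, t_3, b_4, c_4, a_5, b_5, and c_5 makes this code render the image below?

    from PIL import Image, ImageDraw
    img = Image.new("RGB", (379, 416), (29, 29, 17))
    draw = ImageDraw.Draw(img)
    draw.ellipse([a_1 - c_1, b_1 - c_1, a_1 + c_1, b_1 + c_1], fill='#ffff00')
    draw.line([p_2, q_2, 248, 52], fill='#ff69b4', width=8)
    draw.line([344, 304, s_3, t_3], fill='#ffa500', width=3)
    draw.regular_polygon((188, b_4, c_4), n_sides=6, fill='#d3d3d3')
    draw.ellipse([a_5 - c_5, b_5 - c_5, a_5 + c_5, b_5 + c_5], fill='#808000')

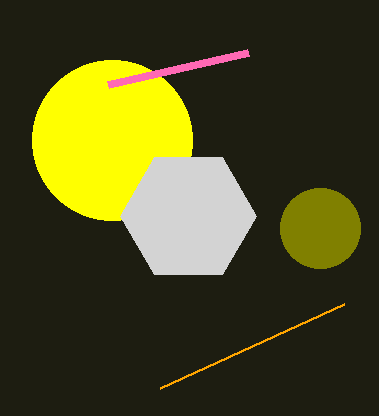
a_1 = 112; b_1 = 140; c_1 = 80; p_2 = 108; q_2 = 84; s_3 = 160; t_3 = 388; b_4 = 216; c_4 = 68; a_5 = 320; b_5 = 228; c_5 = 40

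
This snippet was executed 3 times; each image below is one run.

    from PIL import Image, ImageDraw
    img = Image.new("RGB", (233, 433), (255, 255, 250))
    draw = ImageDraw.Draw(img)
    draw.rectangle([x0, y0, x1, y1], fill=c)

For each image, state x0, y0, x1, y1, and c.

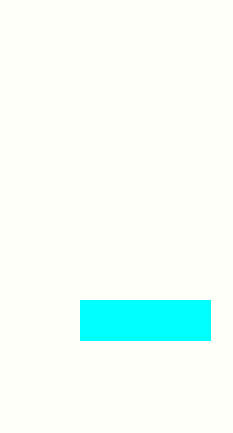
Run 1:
x0 = 80
y0 = 300
x1 = 210
y1 = 340
c = 'cyan'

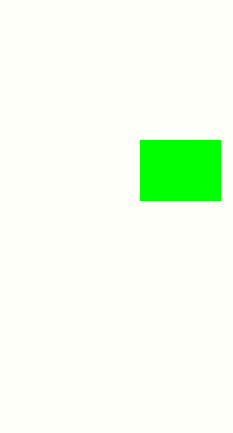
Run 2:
x0 = 140, y0 = 140, x1 = 220, y1 = 200, c = 'lime'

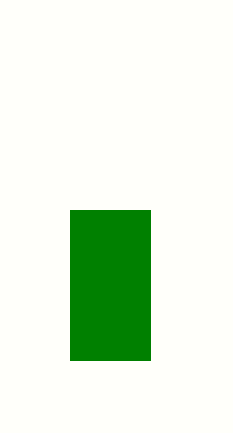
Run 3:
x0 = 70; y0 = 210; x1 = 150; y1 = 360; c = 'green'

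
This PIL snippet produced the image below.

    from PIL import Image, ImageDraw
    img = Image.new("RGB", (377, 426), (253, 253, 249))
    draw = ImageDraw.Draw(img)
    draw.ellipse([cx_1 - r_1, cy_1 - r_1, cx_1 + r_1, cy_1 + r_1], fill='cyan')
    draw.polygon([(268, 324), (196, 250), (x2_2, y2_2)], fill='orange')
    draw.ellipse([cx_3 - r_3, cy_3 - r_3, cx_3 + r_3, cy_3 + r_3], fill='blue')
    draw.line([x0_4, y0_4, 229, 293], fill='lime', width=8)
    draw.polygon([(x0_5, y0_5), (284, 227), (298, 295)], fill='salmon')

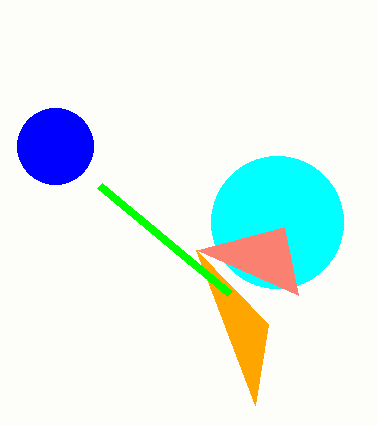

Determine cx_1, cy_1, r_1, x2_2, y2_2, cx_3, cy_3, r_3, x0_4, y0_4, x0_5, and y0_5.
cx_1 = 277; cy_1 = 222; r_1 = 66; x2_2 = 255; y2_2 = 405; cx_3 = 55; cy_3 = 146; r_3 = 38; x0_4 = 99; y0_4 = 185; x0_5 = 197; y0_5 = 250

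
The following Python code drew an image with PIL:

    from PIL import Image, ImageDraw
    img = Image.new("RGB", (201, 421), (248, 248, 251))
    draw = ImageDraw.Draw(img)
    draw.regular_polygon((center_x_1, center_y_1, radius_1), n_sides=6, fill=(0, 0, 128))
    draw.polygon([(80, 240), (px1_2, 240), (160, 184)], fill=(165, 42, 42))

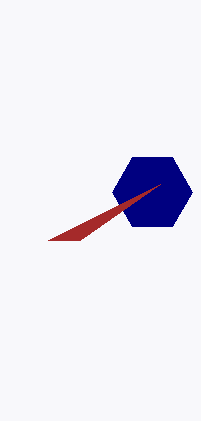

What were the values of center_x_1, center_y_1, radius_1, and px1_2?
center_x_1 = 152; center_y_1 = 192; radius_1 = 40; px1_2 = 48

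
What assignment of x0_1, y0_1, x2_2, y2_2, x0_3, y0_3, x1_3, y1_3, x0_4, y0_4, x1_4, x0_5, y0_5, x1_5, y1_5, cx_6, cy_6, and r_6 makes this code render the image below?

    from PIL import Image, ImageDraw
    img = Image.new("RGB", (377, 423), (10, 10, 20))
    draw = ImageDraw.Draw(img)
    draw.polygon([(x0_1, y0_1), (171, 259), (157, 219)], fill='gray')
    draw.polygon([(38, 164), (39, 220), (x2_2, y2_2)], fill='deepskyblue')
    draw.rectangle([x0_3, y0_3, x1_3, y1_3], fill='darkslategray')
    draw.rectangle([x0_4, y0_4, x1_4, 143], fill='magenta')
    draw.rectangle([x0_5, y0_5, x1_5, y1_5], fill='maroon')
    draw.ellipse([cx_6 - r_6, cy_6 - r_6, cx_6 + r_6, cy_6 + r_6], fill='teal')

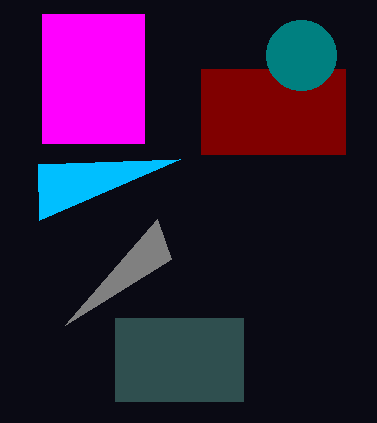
x0_1 = 65, y0_1 = 325, x2_2 = 180, y2_2 = 159, x0_3 = 115, y0_3 = 318, x1_3 = 243, y1_3 = 401, x0_4 = 42, y0_4 = 14, x1_4 = 144, x0_5 = 201, y0_5 = 69, x1_5 = 345, y1_5 = 154, cx_6 = 301, cy_6 = 55, r_6 = 35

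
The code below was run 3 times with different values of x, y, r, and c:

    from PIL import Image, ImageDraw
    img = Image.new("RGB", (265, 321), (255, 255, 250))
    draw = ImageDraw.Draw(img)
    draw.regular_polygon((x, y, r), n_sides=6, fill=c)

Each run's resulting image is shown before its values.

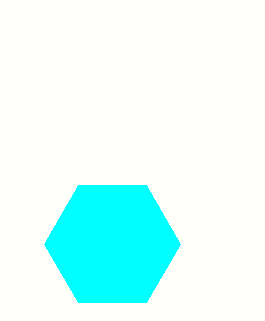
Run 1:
x = 112; y = 244; r = 68; c = 'cyan'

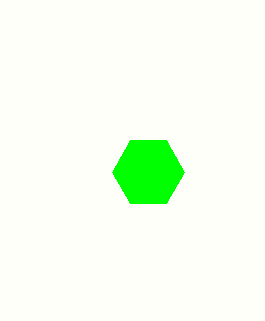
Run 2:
x = 148
y = 172
r = 36
c = 'lime'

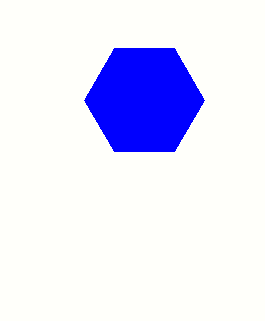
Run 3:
x = 144, y = 100, r = 60, c = 'blue'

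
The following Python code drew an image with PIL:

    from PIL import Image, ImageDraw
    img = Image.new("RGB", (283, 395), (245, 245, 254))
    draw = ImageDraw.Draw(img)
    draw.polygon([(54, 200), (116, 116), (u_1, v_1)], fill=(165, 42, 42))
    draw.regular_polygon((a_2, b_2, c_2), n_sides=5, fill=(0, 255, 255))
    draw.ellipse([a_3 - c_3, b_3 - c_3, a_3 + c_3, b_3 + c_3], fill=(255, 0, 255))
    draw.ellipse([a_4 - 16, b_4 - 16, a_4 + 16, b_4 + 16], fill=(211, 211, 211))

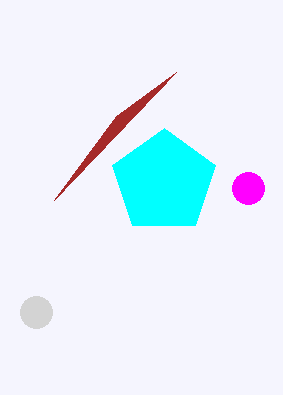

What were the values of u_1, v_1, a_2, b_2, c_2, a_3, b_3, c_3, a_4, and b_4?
u_1 = 176; v_1 = 72; a_2 = 164; b_2 = 182; c_2 = 54; a_3 = 248; b_3 = 188; c_3 = 16; a_4 = 36; b_4 = 312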